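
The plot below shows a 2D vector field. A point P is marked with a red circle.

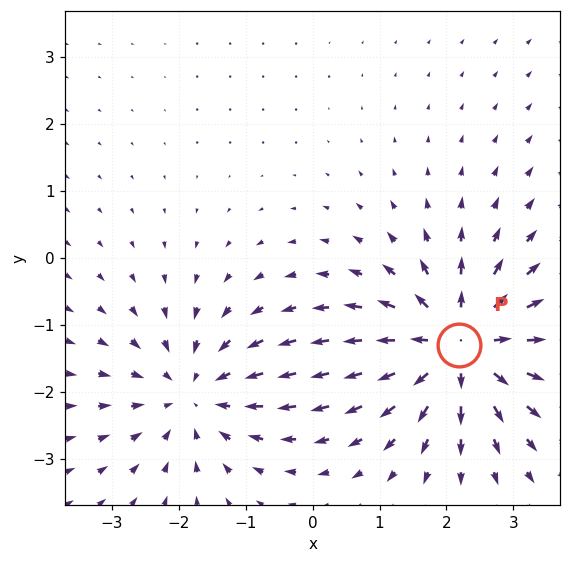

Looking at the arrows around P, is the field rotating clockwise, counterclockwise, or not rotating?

not rotating

Near P at (2.2, -1.3) the arrows show no circulation. The curl there is ≈0.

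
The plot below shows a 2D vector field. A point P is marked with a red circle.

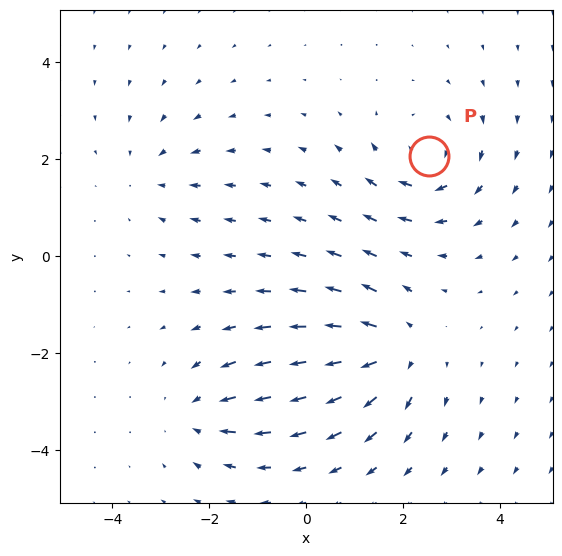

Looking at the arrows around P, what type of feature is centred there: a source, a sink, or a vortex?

vortex

At P (2.5, 2.1) the arrows circulate clockwise. Divergence ≈0, curl about -4 — near-zero divergence with nonzero curl is a vortex.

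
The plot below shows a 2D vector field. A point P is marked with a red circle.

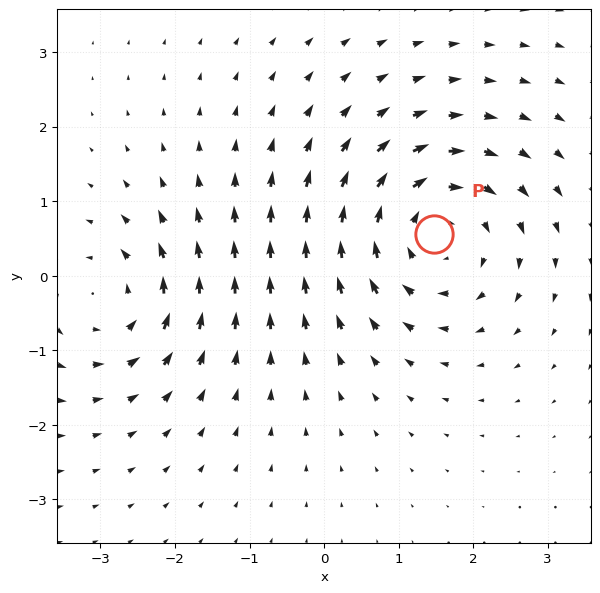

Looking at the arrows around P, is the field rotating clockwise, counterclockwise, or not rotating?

Near P at (1.5, 0.6) the arrows circulate clockwise. The curl (z-component) there is about -4; negative curl means clockwise rotation.

clockwise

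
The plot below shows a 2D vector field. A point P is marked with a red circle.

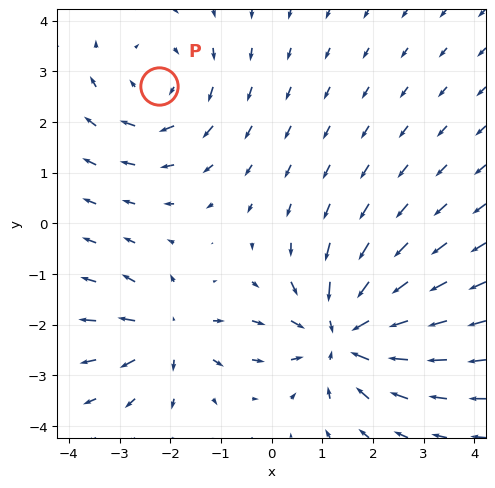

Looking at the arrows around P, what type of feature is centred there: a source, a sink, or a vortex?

vortex

At P (-2.2, 2.7) the arrows circulate clockwise. Divergence ≈0, curl about -3 — near-zero divergence with nonzero curl is a vortex.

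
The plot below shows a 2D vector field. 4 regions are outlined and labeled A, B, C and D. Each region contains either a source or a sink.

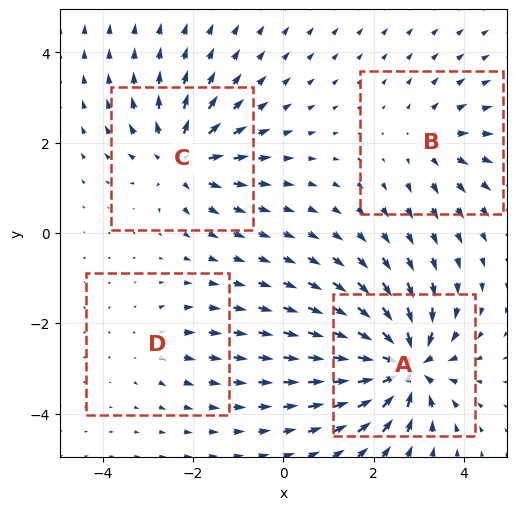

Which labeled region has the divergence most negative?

A

Divergence at each region's feature centre — A: about -9, B: about +4, C: about +6, D: about +2. Region A is most negative.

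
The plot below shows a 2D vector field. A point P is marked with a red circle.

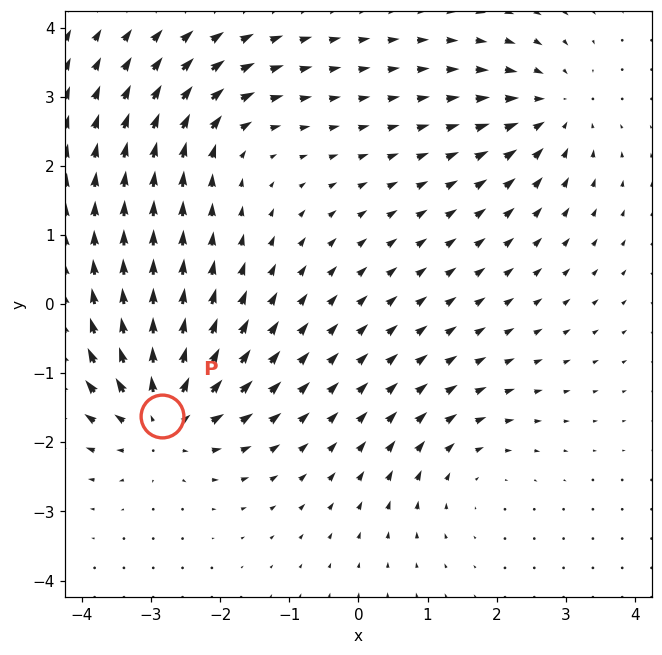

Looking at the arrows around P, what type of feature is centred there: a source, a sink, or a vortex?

At P (-2.8, -1.6) the arrows spread outward. Divergence about +7, curl ≈0 — positive divergence with near-zero curl is a source.

source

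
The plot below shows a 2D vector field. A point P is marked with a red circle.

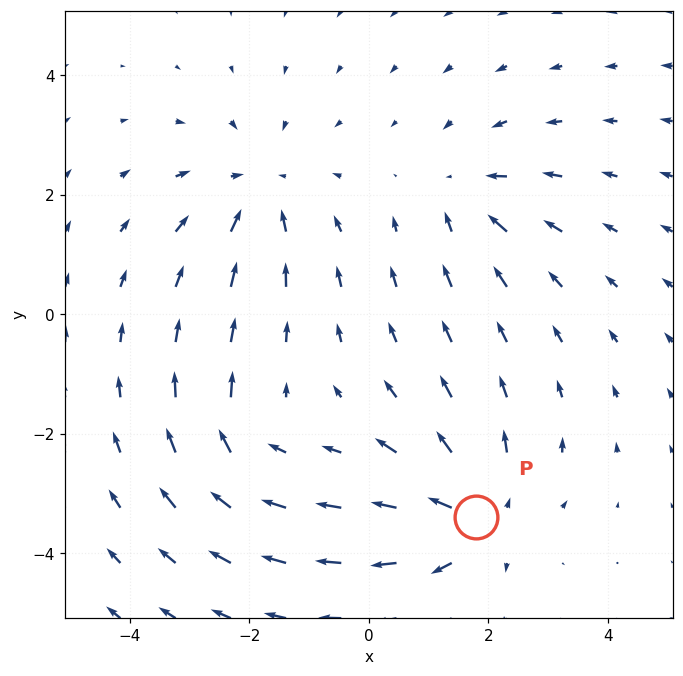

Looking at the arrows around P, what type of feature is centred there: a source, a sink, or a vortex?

source

At P (1.8, -3.4) the arrows spread outward. Divergence about +5, curl ≈0 — positive divergence with near-zero curl is a source.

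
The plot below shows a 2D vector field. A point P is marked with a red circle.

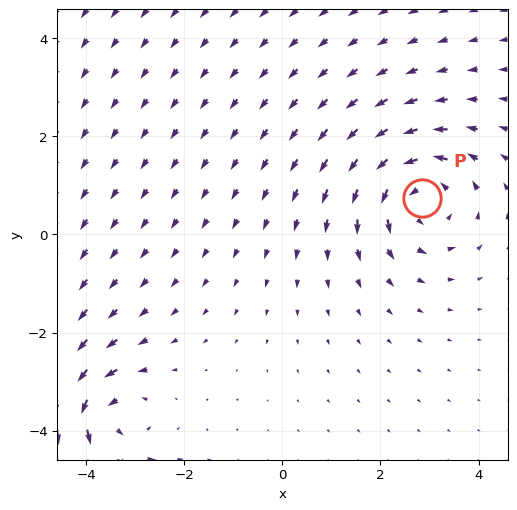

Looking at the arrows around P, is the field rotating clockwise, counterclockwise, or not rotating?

Near P at (2.8, 0.7) the arrows circulate counterclockwise. The curl (z-component) there is about +4; positive curl means counterclockwise rotation.

counterclockwise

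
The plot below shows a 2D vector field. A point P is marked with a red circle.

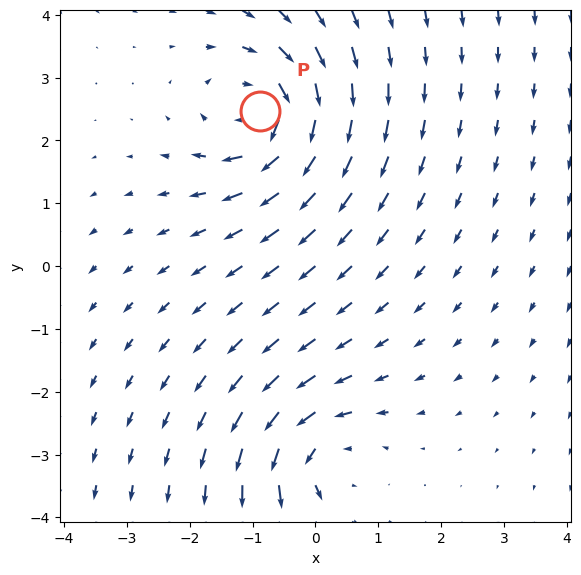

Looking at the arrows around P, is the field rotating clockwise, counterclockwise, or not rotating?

clockwise

Near P at (-0.9, 2.5) the arrows circulate clockwise. The curl (z-component) there is about -5; negative curl means clockwise rotation.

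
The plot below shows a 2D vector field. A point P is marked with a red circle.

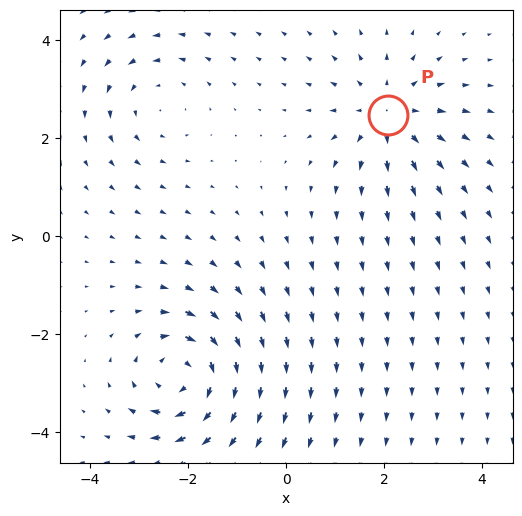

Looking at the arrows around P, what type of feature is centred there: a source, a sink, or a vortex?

At P (2.1, 2.5) the arrows spread outward. Divergence about +3, curl ≈0 — positive divergence with near-zero curl is a source.

source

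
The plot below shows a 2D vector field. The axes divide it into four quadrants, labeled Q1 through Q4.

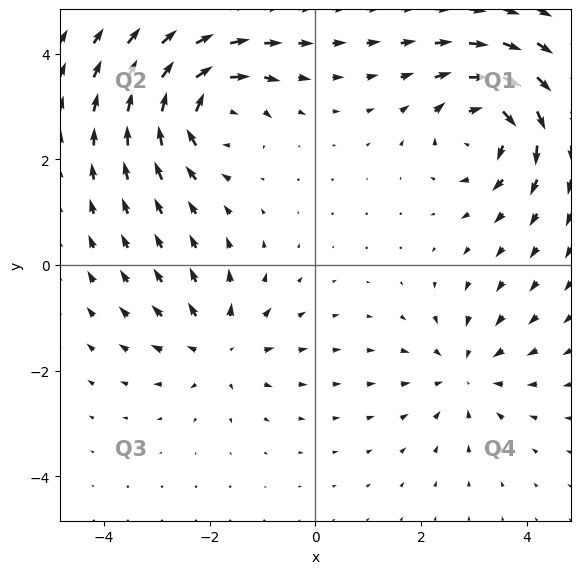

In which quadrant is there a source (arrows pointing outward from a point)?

Q3

The source sits at approximately (-1.8, -1.6), which lies in quadrant Q3. The divergence there is about +4, positive as expected for a source.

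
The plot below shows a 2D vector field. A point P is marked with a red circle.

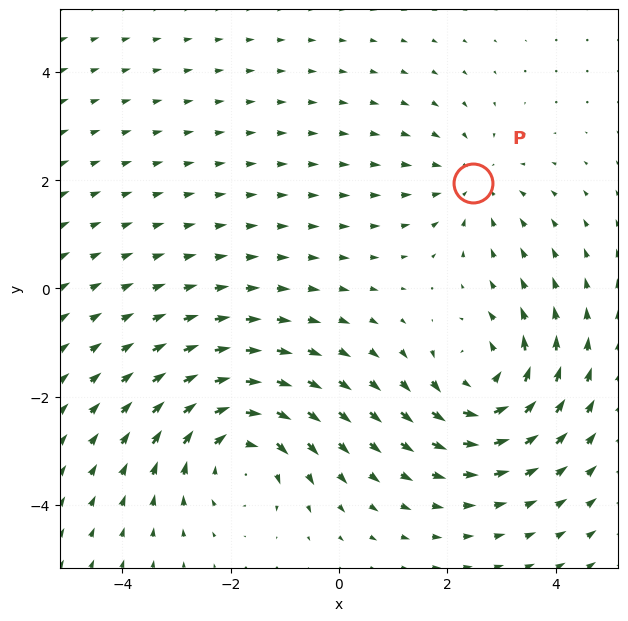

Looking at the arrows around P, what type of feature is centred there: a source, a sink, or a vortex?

sink

At P (2.5, 2.0) the arrows converge inward. Divergence about -3, curl ≈0 — negative divergence with near-zero curl is a sink.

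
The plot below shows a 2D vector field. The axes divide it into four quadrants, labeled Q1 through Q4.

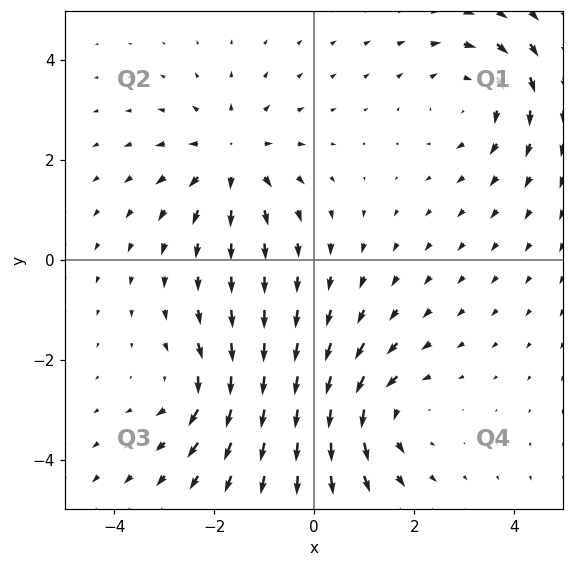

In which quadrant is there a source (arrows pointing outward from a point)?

The source sits at approximately (-1.6, 2.1), which lies in quadrant Q2. The divergence there is about +3, positive as expected for a source.

Q2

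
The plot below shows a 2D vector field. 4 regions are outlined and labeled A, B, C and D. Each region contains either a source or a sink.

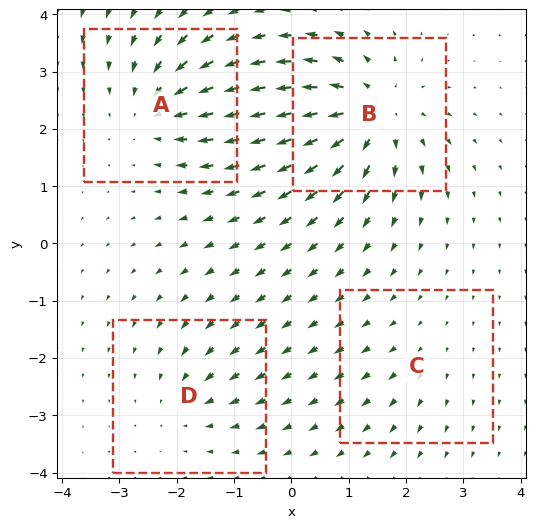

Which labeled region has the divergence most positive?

B

Divergence at each region's feature centre — A: about -5, B: about +7, C: about +2, D: about -3. Region B is most positive.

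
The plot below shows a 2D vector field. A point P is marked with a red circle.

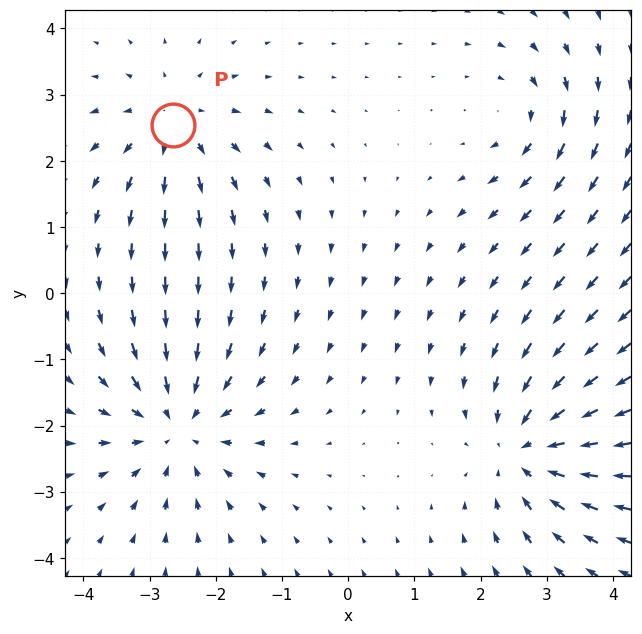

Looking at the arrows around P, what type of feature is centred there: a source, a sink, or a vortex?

At P (-2.6, 2.5) the arrows spread outward. Divergence about +4, curl ≈0 — positive divergence with near-zero curl is a source.

source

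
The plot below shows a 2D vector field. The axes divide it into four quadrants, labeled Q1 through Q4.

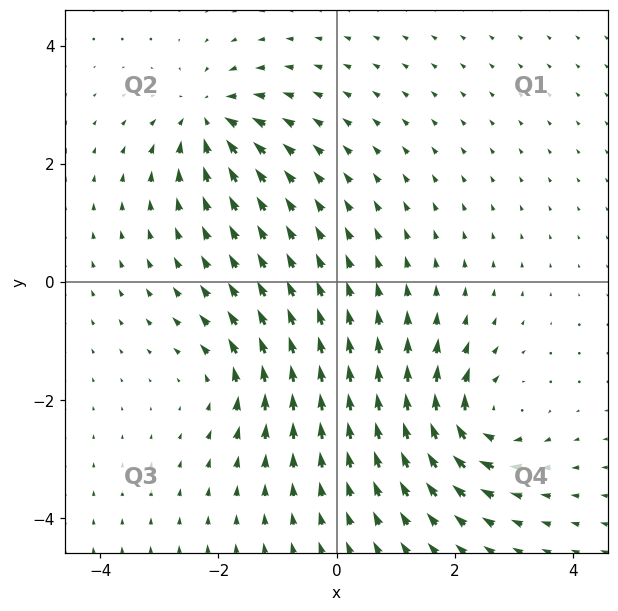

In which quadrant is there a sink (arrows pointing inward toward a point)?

The sink sits at approximately (-2.2, 2.8), which lies in quadrant Q2. The divergence there is about -5, negative as expected for a sink.

Q2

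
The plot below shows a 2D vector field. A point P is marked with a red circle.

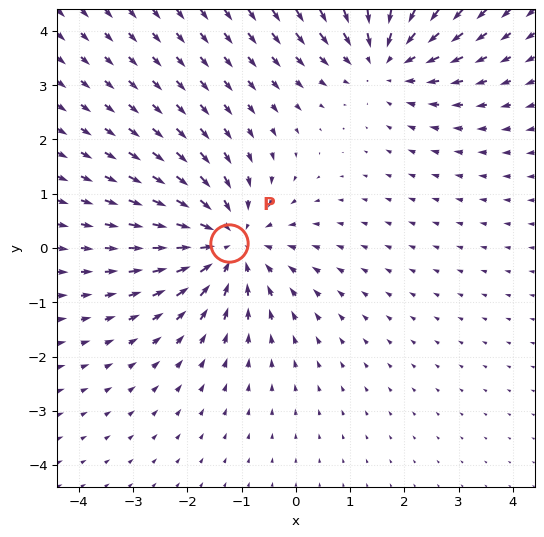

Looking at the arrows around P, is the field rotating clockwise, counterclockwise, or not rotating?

not rotating

Near P at (-1.2, 0.1) the arrows show no circulation. The curl there is ≈0.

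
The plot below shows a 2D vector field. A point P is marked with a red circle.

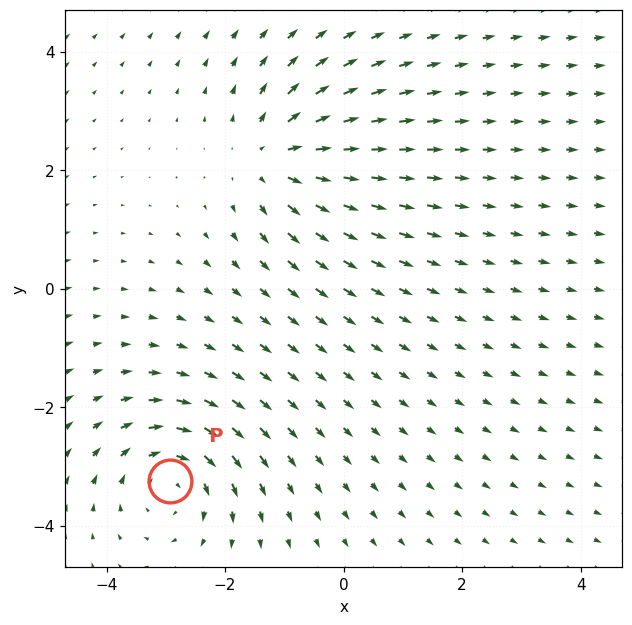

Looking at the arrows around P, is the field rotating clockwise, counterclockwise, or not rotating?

Near P at (-2.9, -3.2) the arrows circulate clockwise. The curl (z-component) there is about -3; negative curl means clockwise rotation.

clockwise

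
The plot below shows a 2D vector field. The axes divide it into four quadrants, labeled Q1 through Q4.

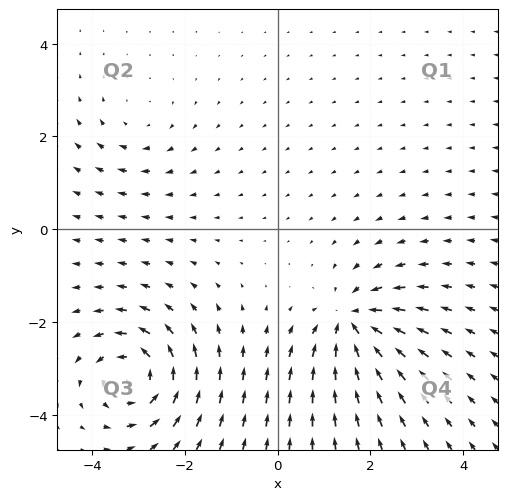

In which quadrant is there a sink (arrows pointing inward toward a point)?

Q4

The sink sits at approximately (1.6, -2.0), which lies in quadrant Q4. The divergence there is about -6, negative as expected for a sink.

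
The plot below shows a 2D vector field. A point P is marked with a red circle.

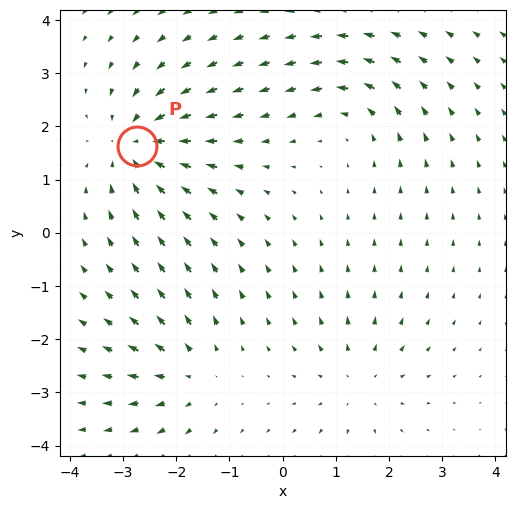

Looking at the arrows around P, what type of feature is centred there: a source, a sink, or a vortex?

sink

At P (-2.7, 1.6) the arrows converge inward. Divergence about -6, curl ≈0 — negative divergence with near-zero curl is a sink.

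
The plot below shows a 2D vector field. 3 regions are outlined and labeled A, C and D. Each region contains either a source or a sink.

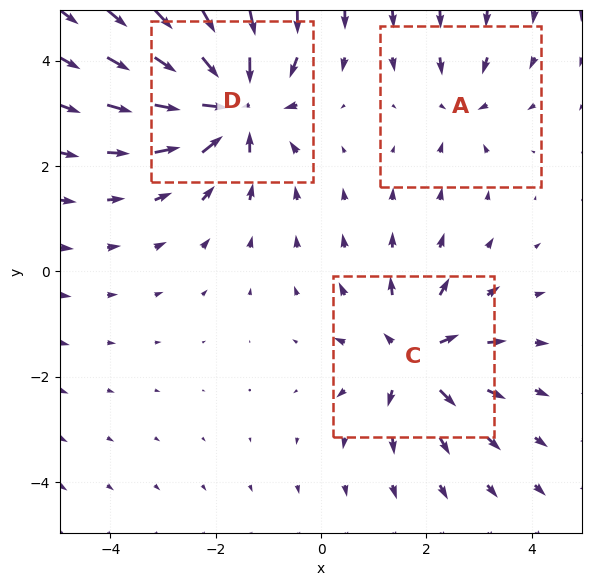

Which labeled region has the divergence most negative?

D

Divergence at each region's feature centre — A: about -3, C: about +4, D: about -6. Region D is most negative.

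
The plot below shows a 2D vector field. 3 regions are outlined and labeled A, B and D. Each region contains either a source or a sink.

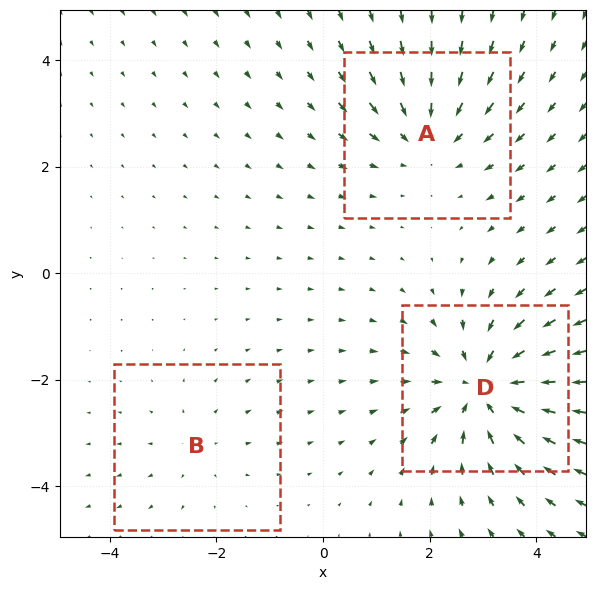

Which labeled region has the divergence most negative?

Divergence at each region's feature centre — A: about -3, B: about +2, D: about -5. Region D is most negative.

D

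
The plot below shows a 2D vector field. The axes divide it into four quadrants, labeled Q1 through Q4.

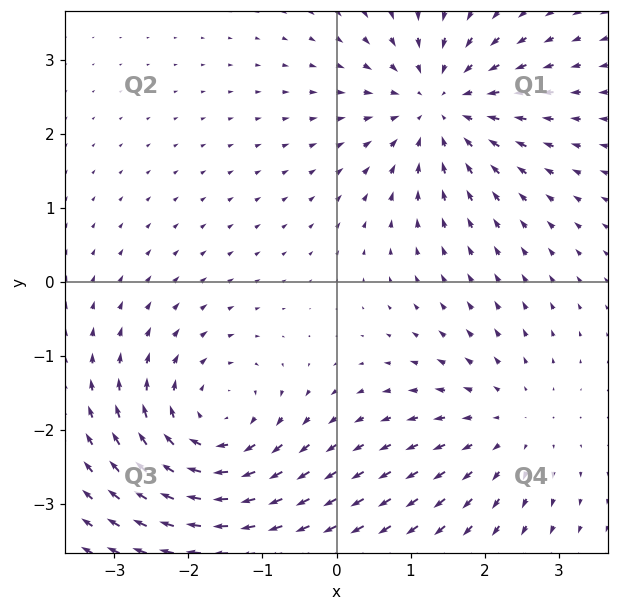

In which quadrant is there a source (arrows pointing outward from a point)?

The source sits at approximately (2.3, -1.9), which lies in quadrant Q4. The divergence there is about +3, positive as expected for a source.

Q4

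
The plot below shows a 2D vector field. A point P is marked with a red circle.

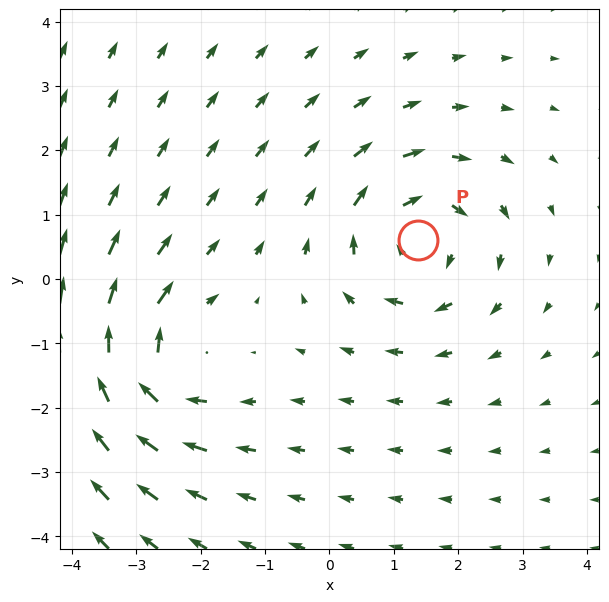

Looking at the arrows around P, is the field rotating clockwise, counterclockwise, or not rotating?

clockwise

Near P at (1.4, 0.6) the arrows circulate clockwise. The curl (z-component) there is about -4; negative curl means clockwise rotation.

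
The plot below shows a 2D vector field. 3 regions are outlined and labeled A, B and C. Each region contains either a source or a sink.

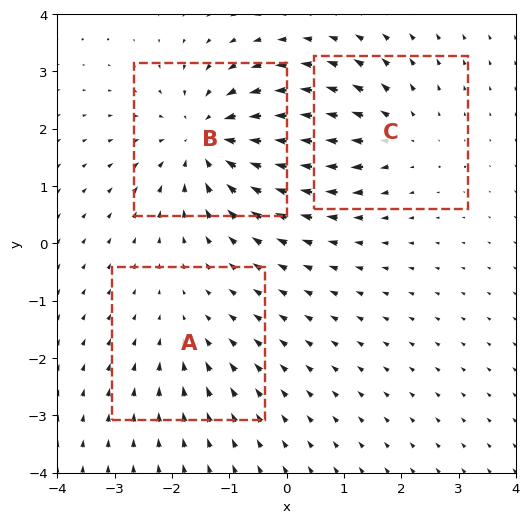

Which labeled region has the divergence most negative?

Divergence at each region's feature centre — A: about -2, B: about -4, C: about +3. Region B is most negative.

B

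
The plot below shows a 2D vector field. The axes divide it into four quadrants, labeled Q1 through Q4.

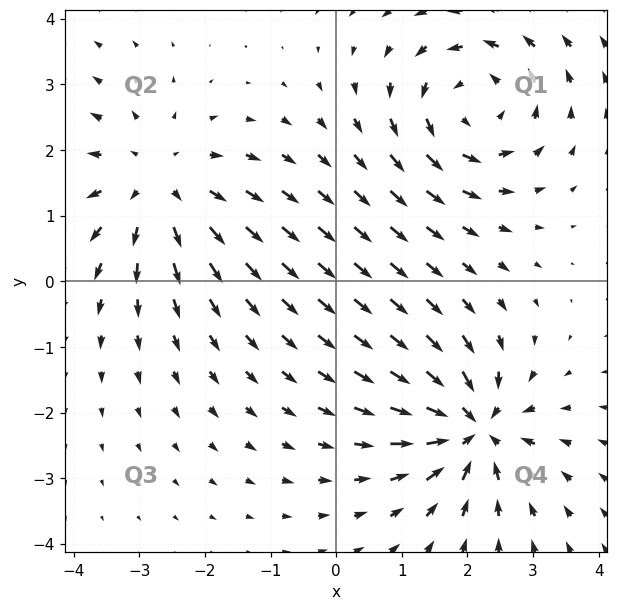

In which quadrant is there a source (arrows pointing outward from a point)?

The source sits at approximately (-2.7, 1.5), which lies in quadrant Q2. The divergence there is about +4, positive as expected for a source.

Q2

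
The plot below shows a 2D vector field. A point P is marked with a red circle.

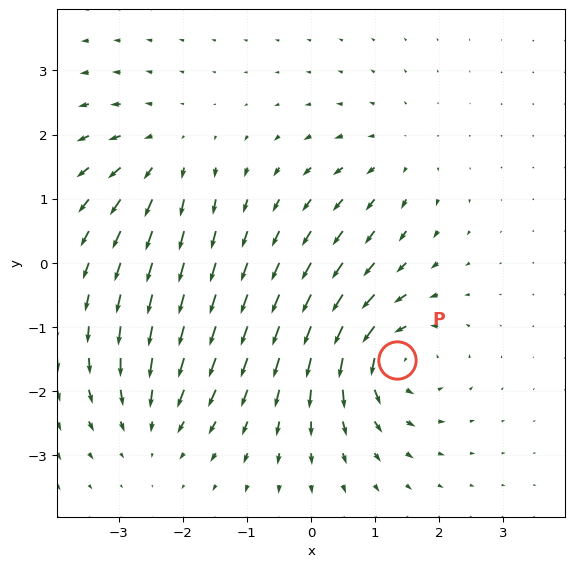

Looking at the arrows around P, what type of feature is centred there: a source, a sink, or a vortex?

vortex

At P (1.3, -1.5) the arrows circulate counterclockwise. Divergence ≈0, curl about +7 — near-zero divergence with nonzero curl is a vortex.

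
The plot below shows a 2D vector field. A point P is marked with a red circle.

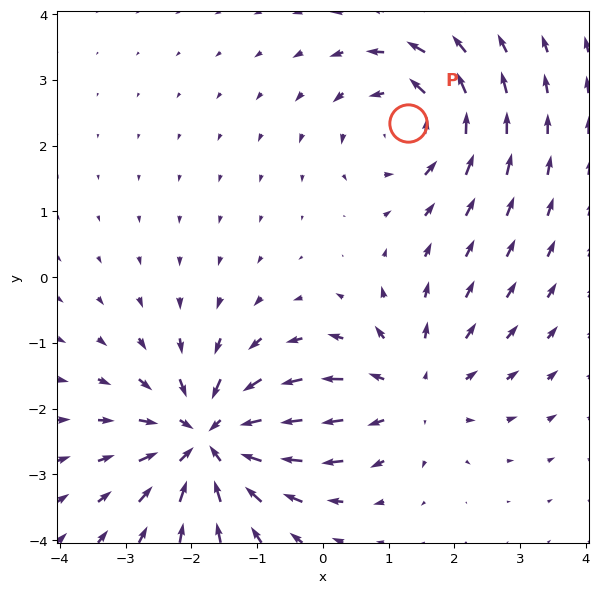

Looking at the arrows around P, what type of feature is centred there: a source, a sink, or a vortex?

vortex

At P (1.3, 2.3) the arrows circulate counterclockwise. Divergence ≈0, curl about +4 — near-zero divergence with nonzero curl is a vortex.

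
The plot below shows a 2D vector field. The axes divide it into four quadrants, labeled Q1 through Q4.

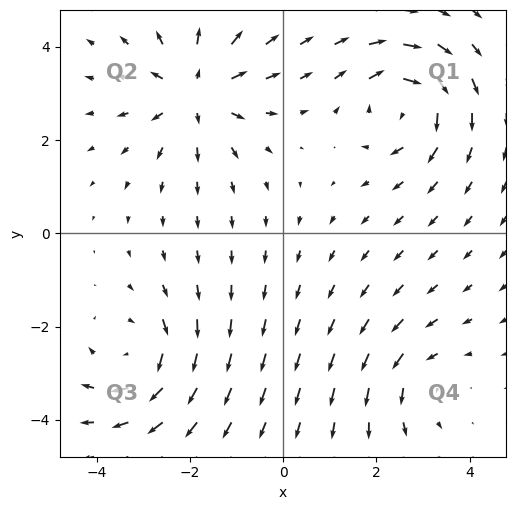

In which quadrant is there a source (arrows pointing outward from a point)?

Q2

The source sits at approximately (-1.9, 3.0), which lies in quadrant Q2. The divergence there is about +5, positive as expected for a source.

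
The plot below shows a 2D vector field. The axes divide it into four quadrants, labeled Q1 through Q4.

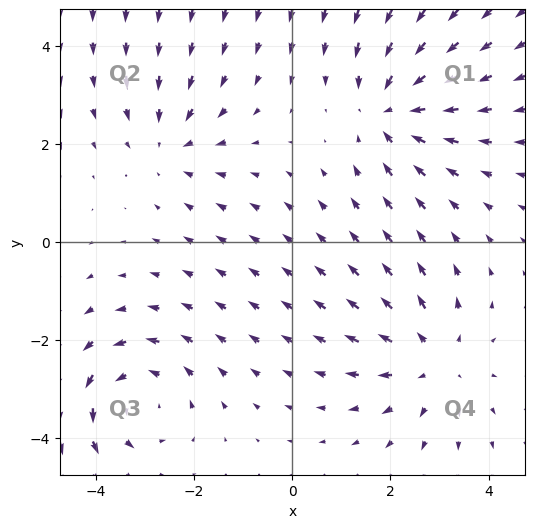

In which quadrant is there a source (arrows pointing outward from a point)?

Q4

The source sits at approximately (2.9, -2.4), which lies in quadrant Q4. The divergence there is about +3, positive as expected for a source.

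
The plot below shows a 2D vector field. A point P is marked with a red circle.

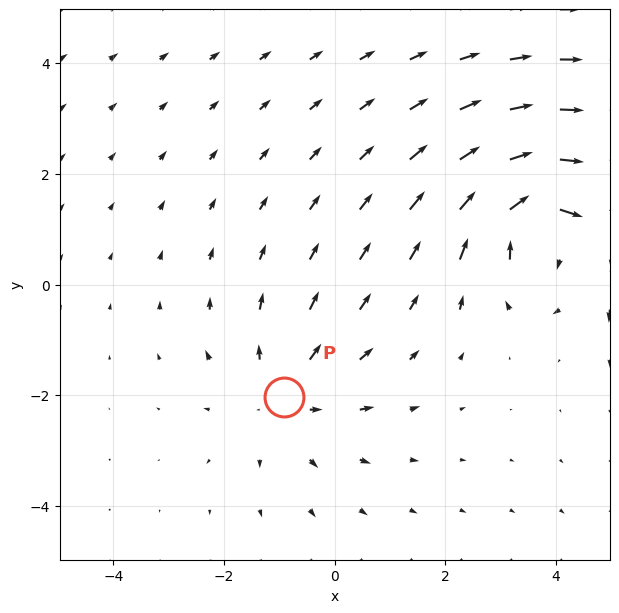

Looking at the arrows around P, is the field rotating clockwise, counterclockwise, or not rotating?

Near P at (-0.9, -2.0) the arrows show no circulation. The curl there is ≈0.

not rotating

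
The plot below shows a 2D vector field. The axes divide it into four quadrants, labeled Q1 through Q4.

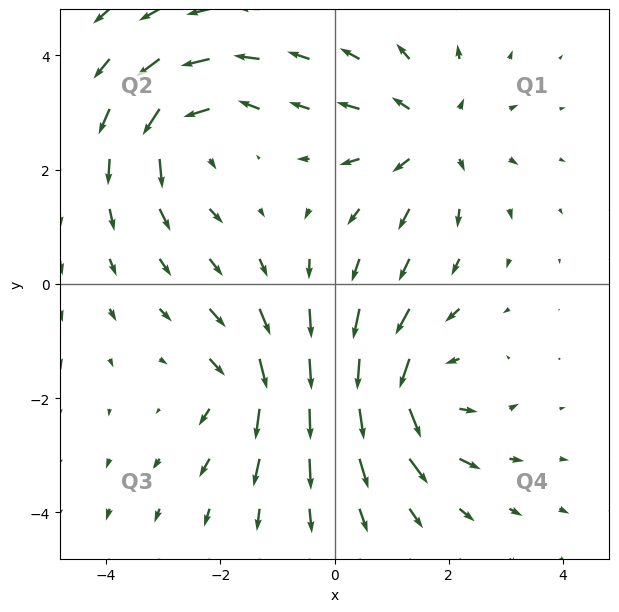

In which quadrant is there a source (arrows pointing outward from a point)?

Q1

The source sits at approximately (1.7, 2.6), which lies in quadrant Q1. The divergence there is about +4, positive as expected for a source.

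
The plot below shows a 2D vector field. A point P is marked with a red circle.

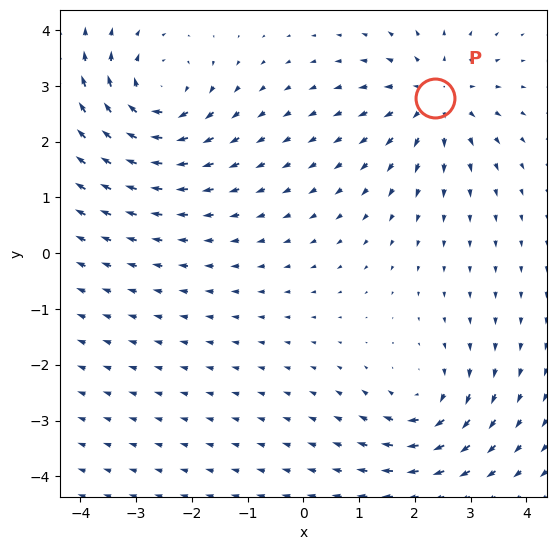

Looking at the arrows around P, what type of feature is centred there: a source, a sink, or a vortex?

source

At P (2.4, 2.8) the arrows spread outward. Divergence about +5, curl ≈0 — positive divergence with near-zero curl is a source.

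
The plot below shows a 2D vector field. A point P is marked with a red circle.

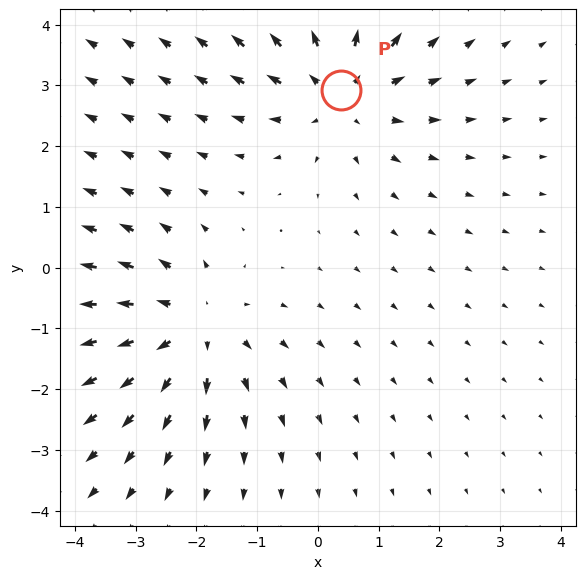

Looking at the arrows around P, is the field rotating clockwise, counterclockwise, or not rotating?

Near P at (0.4, 2.9) the arrows show no circulation. The curl there is ≈0.

not rotating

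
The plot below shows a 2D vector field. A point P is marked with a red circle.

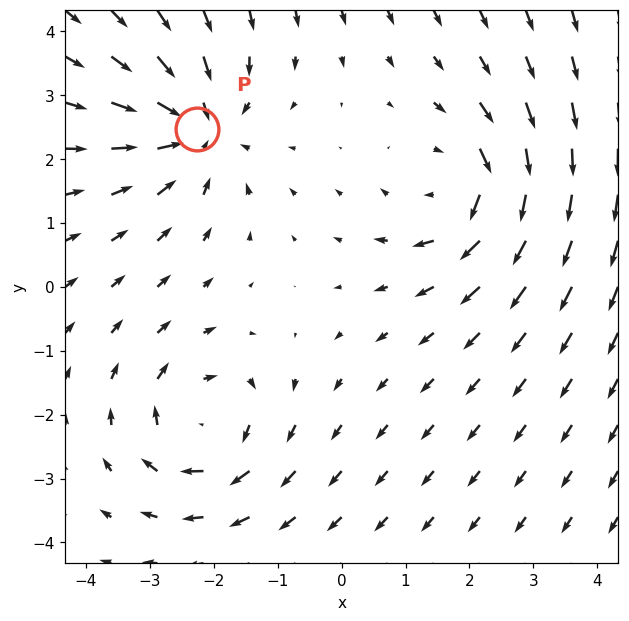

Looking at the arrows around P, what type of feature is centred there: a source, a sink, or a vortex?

sink

At P (-2.3, 2.5) the arrows converge inward. Divergence about -4, curl ≈0 — negative divergence with near-zero curl is a sink.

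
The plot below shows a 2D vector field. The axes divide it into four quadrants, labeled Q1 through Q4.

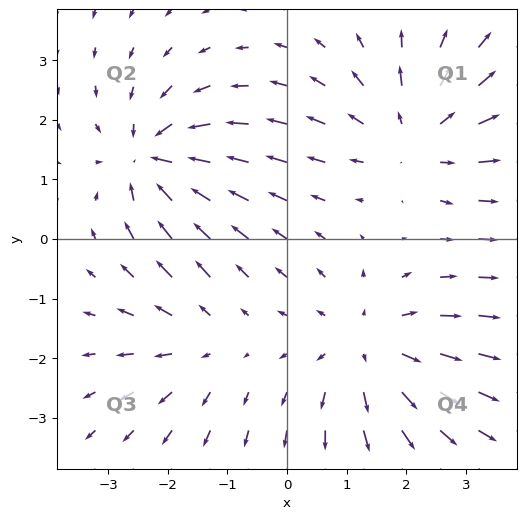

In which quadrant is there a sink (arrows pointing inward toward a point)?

Q2

The sink sits at approximately (-2.2, 1.3), which lies in quadrant Q2. The divergence there is about -5, negative as expected for a sink.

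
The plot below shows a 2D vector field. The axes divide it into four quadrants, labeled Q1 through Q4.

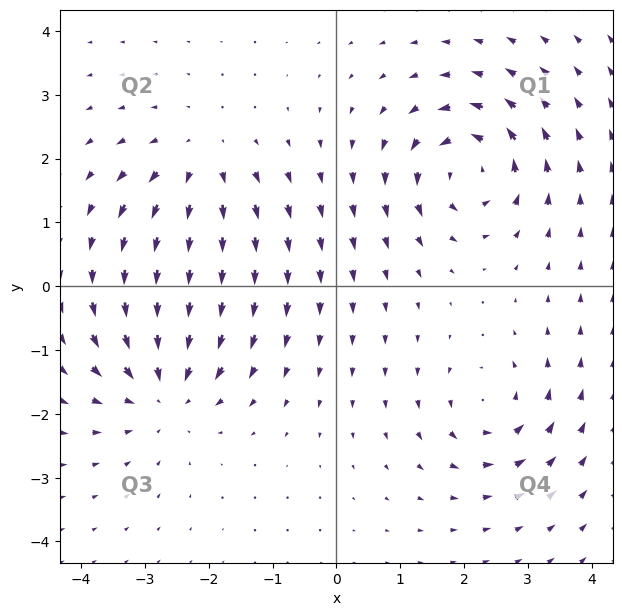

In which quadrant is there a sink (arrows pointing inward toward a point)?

The sink sits at approximately (-2.7, -1.6), which lies in quadrant Q3. The divergence there is about -5, negative as expected for a sink.

Q3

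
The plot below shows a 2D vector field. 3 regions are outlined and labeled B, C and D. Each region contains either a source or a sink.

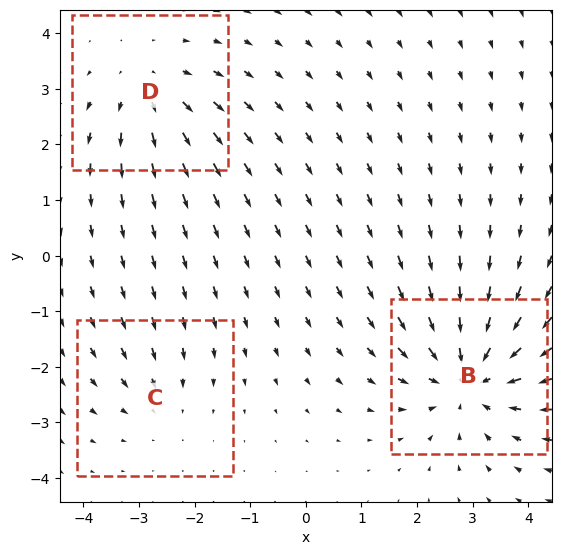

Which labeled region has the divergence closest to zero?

Divergence at each region's feature centre — B: about -5, C: about -2, D: about +3. Region C is closest to zero.

C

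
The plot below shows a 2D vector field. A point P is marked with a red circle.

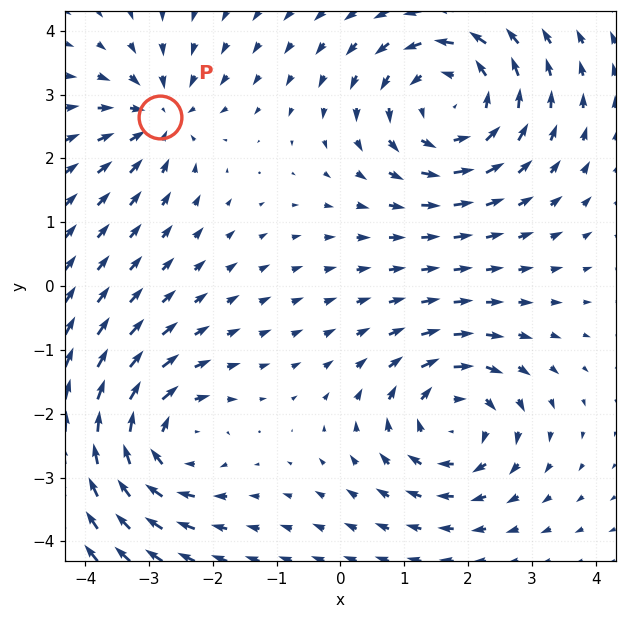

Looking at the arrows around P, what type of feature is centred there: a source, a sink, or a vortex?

At P (-2.8, 2.6) the arrows converge inward. Divergence about -4, curl ≈0 — negative divergence with near-zero curl is a sink.

sink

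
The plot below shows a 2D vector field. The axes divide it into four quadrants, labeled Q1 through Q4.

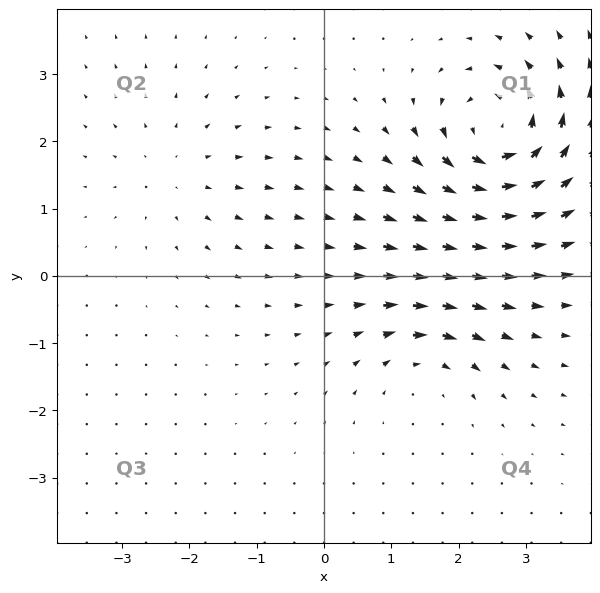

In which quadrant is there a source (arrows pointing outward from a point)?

Q2

The source sits at approximately (-2.2, 1.6), which lies in quadrant Q2. The divergence there is about +2, positive as expected for a source.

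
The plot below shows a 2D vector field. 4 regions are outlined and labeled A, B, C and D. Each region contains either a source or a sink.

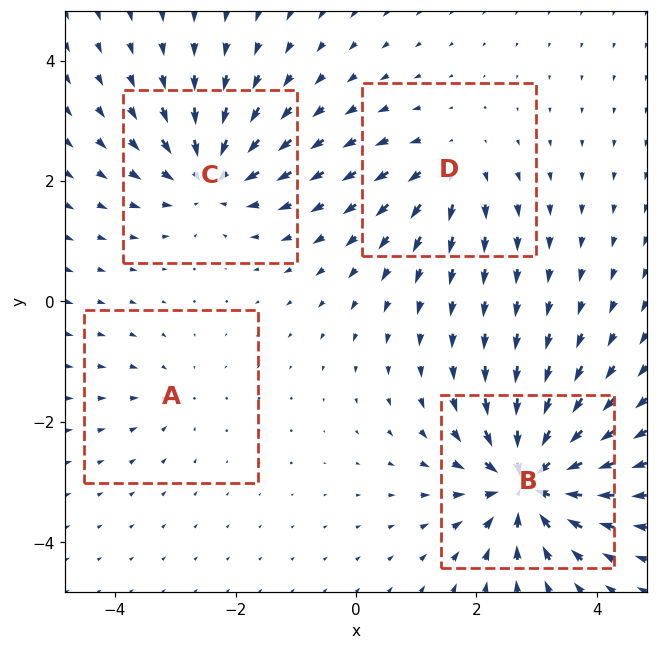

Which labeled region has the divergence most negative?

Divergence at each region's feature centre — A: about -3, B: about -9, C: about -6, D: about +4. Region B is most negative.

B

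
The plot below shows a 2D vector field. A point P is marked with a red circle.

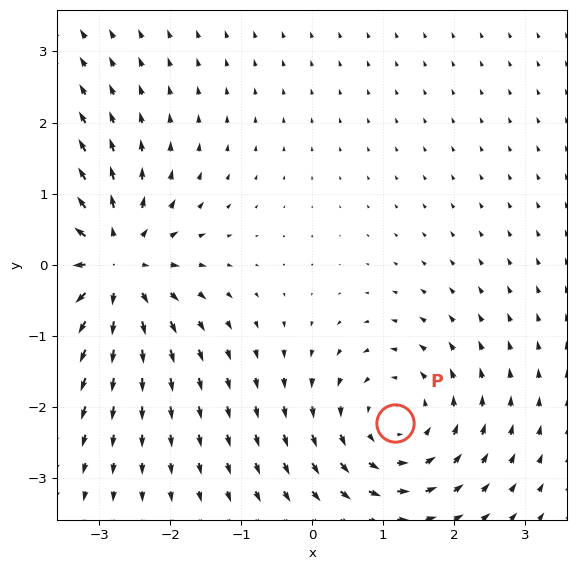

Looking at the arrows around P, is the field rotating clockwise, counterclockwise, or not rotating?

Near P at (1.2, -2.2) the arrows circulate counterclockwise. The curl (z-component) there is about +4; positive curl means counterclockwise rotation.

counterclockwise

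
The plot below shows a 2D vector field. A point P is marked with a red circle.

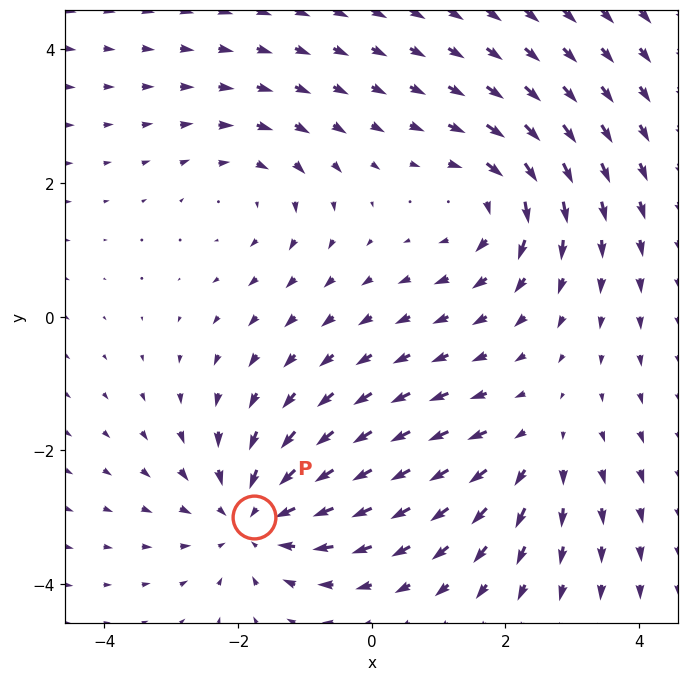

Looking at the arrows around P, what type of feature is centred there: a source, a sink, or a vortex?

At P (-1.8, -3.0) the arrows converge inward. Divergence about -4, curl ≈0 — negative divergence with near-zero curl is a sink.

sink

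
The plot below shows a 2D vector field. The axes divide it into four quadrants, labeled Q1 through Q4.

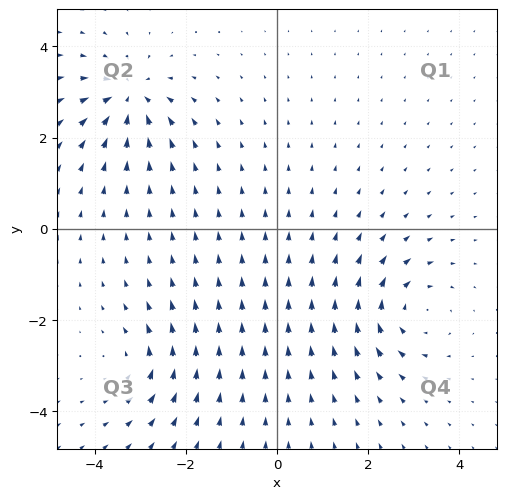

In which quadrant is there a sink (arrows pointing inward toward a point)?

The sink sits at approximately (-3.2, 2.9), which lies in quadrant Q2. The divergence there is about -7, negative as expected for a sink.

Q2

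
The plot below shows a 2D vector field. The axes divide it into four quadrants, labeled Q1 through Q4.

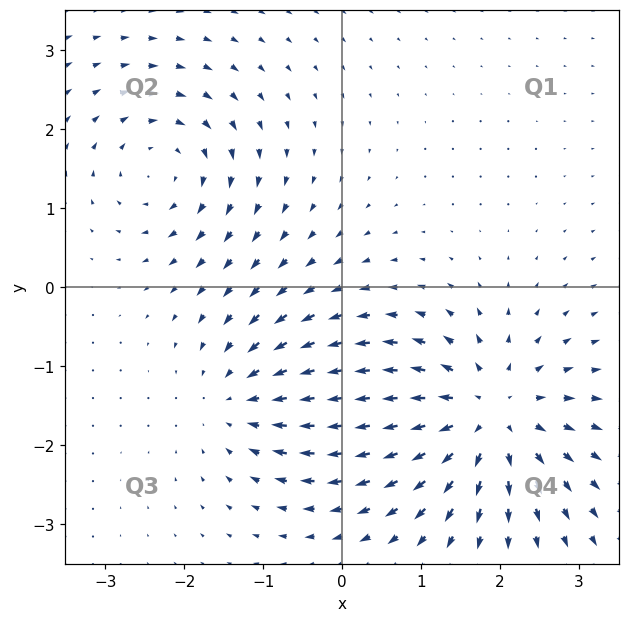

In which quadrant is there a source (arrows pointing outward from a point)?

Q4

The source sits at approximately (1.8, -1.6), which lies in quadrant Q4. The divergence there is about +5, positive as expected for a source.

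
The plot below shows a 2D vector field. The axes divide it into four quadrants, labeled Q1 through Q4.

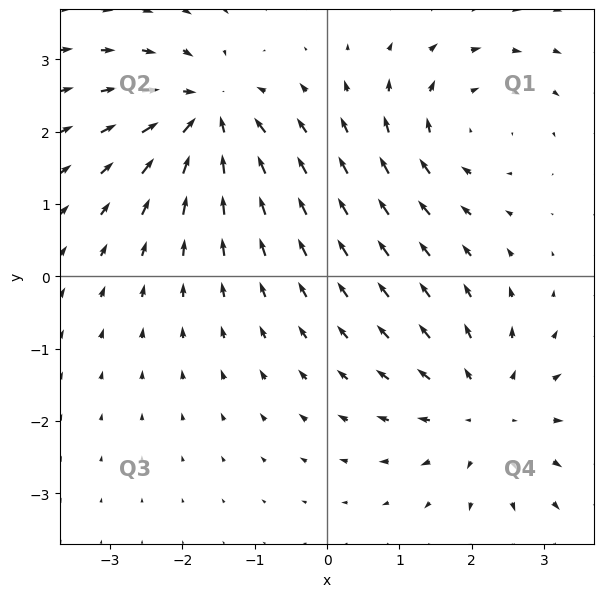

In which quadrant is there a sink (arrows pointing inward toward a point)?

The sink sits at approximately (-1.7, 2.2), which lies in quadrant Q2. The divergence there is about -6, negative as expected for a sink.

Q2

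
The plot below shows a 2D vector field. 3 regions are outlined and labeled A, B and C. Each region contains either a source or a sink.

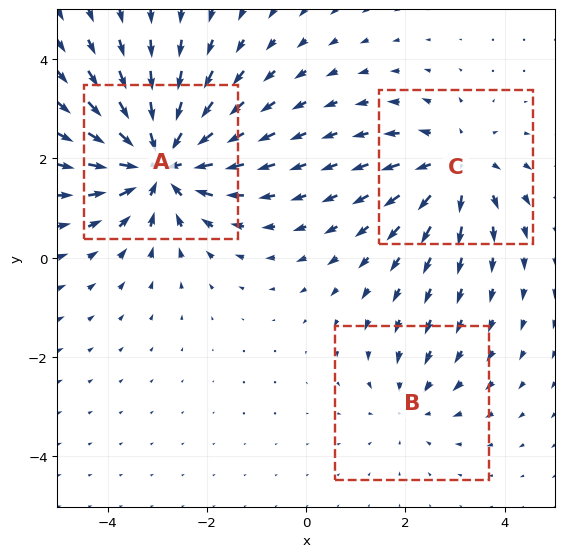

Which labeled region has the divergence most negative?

A

Divergence at each region's feature centre — A: about -5, B: about -2, C: about +3. Region A is most negative.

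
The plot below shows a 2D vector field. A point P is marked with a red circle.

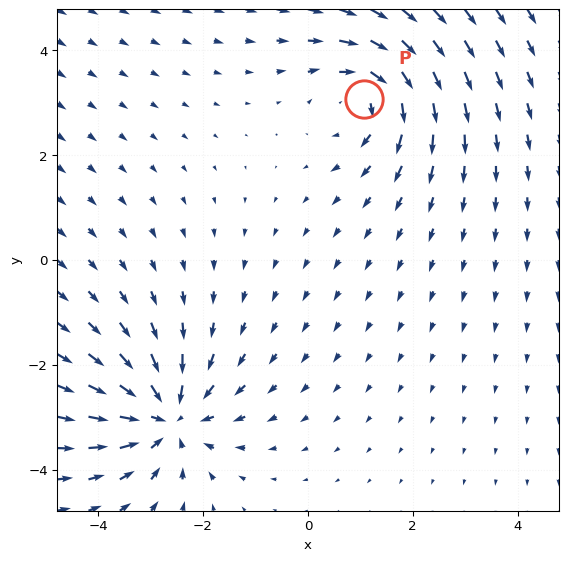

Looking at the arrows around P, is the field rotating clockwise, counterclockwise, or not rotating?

Near P at (1.1, 3.1) the arrows circulate clockwise. The curl (z-component) there is about -3; negative curl means clockwise rotation.

clockwise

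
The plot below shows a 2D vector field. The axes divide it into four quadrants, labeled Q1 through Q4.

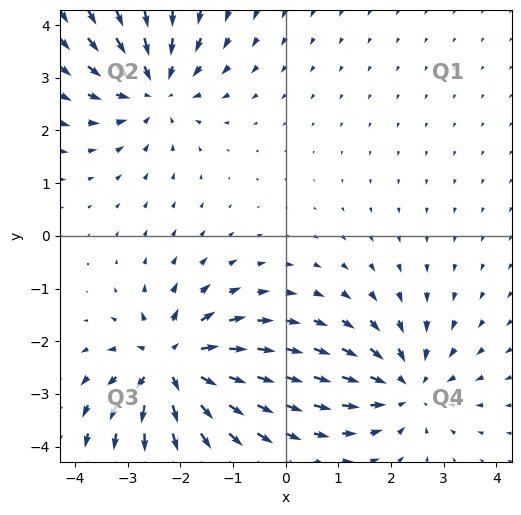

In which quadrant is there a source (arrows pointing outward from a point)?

The source sits at approximately (-2.2, -2.4), which lies in quadrant Q3. The divergence there is about +7, positive as expected for a source.

Q3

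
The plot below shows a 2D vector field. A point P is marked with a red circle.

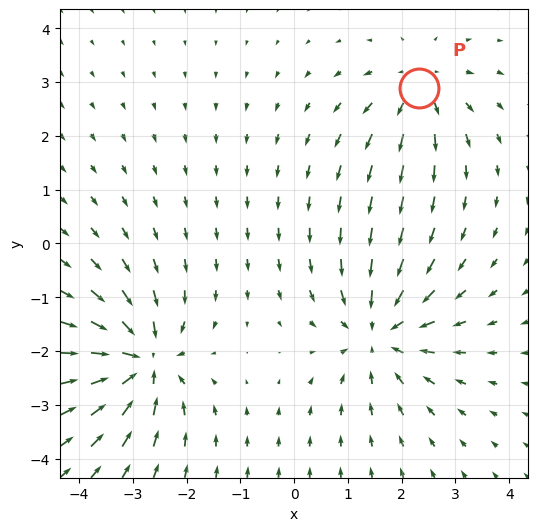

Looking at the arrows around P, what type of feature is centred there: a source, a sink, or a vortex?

At P (2.3, 2.9) the arrows spread outward. Divergence about +3, curl ≈0 — positive divergence with near-zero curl is a source.

source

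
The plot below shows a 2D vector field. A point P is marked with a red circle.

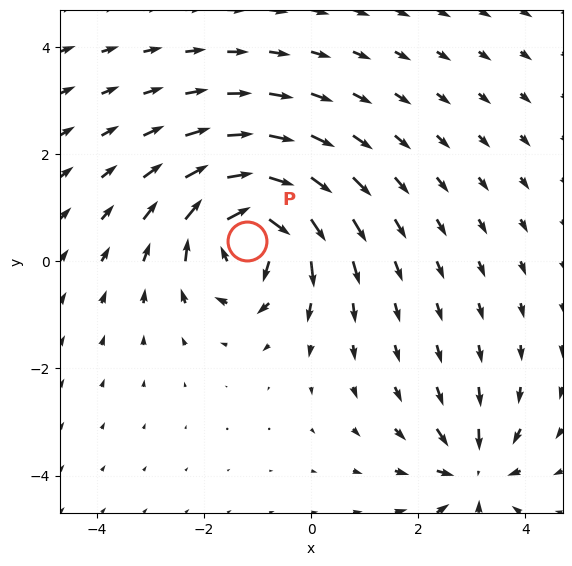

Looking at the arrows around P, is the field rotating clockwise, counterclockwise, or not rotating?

Near P at (-1.2, 0.4) the arrows circulate clockwise. The curl (z-component) there is about -6; negative curl means clockwise rotation.

clockwise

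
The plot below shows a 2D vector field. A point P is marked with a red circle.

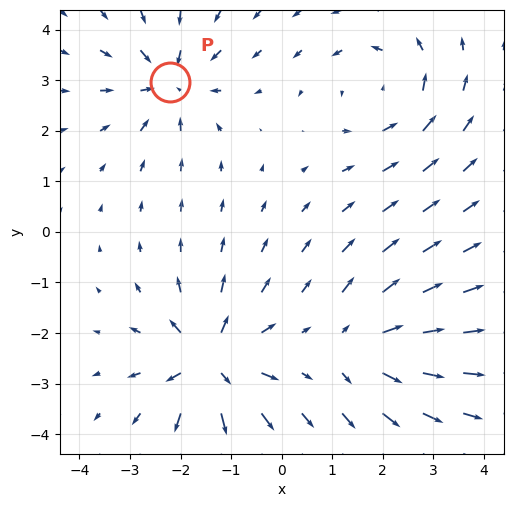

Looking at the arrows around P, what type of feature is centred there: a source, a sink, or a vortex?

sink

At P (-2.2, 3.0) the arrows converge inward. Divergence about -5, curl ≈0 — negative divergence with near-zero curl is a sink.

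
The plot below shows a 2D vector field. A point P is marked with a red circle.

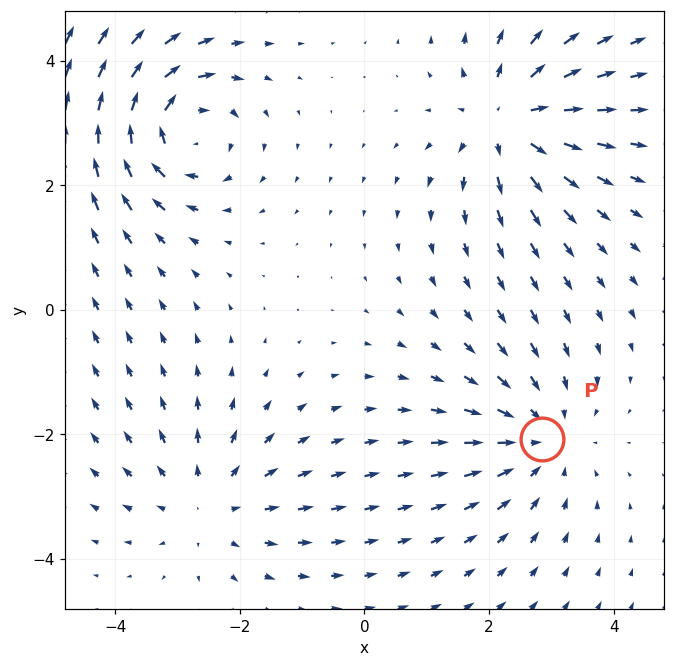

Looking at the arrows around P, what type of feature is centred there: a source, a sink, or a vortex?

At P (2.8, -2.1) the arrows converge inward. Divergence about -3, curl ≈0 — negative divergence with near-zero curl is a sink.

sink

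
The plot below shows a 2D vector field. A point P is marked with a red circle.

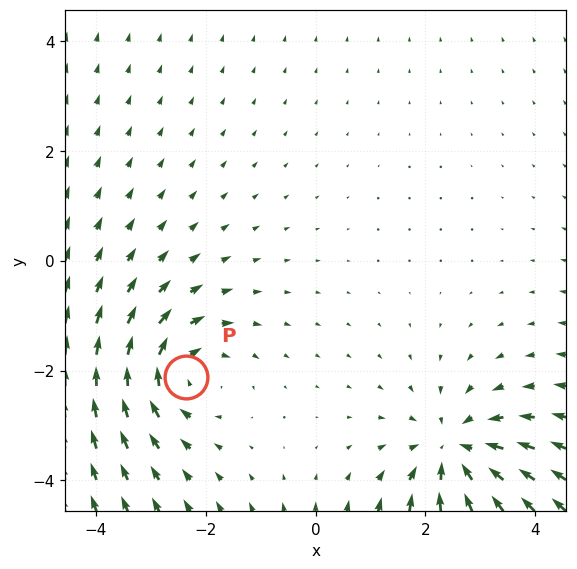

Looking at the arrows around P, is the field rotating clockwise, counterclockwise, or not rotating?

clockwise

Near P at (-2.4, -2.1) the arrows circulate clockwise. The curl (z-component) there is about -3; negative curl means clockwise rotation.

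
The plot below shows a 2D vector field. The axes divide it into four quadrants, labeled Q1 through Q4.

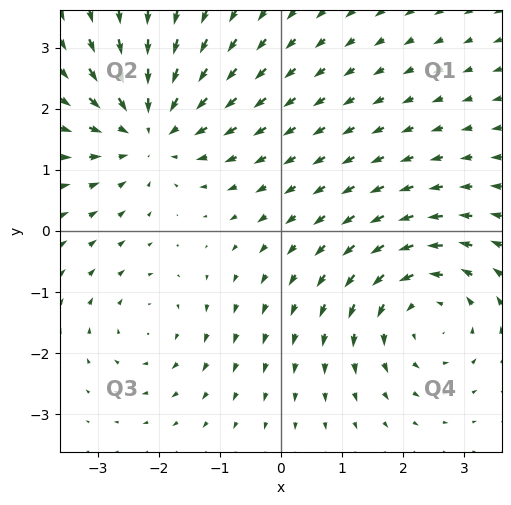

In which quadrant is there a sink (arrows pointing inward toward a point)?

Q2

The sink sits at approximately (-2.2, 1.7), which lies in quadrant Q2. The divergence there is about -4, negative as expected for a sink.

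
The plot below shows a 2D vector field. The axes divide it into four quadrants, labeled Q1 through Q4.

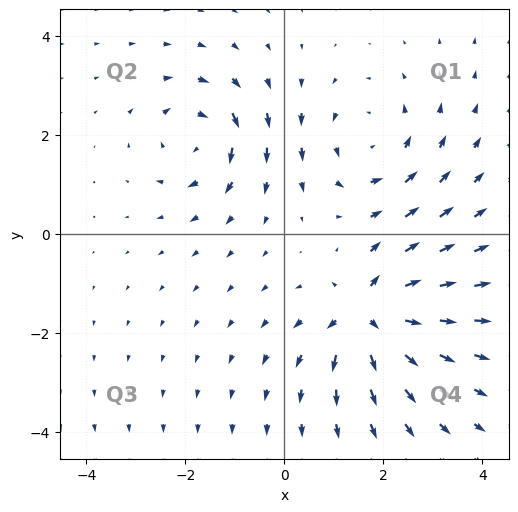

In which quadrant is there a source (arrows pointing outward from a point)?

Q4

The source sits at approximately (1.7, -1.6), which lies in quadrant Q4. The divergence there is about +6, positive as expected for a source.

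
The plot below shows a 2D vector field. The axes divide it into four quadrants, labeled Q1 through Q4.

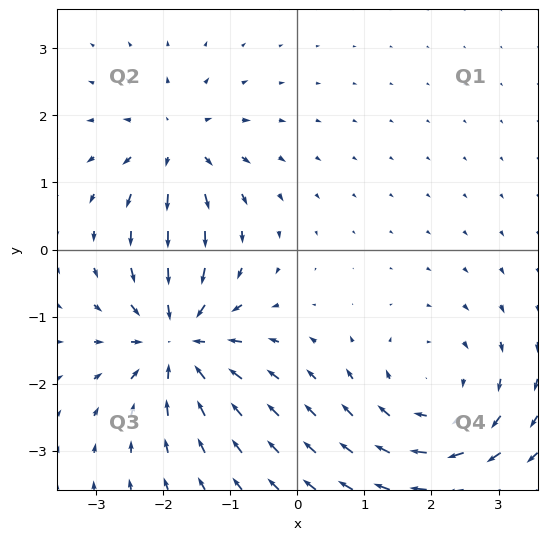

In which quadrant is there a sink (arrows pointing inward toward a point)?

The sink sits at approximately (-1.8, -1.4), which lies in quadrant Q3. The divergence there is about -5, negative as expected for a sink.

Q3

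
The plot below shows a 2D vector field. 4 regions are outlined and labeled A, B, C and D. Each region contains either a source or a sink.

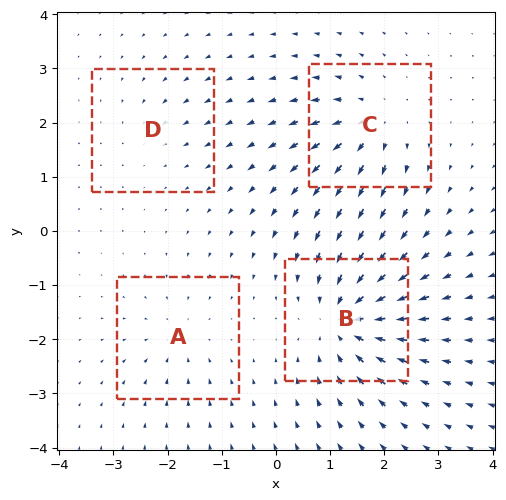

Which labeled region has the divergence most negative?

B

Divergence at each region's feature centre — A: about -4, B: about -8, C: about +6, D: about -2. Region B is most negative.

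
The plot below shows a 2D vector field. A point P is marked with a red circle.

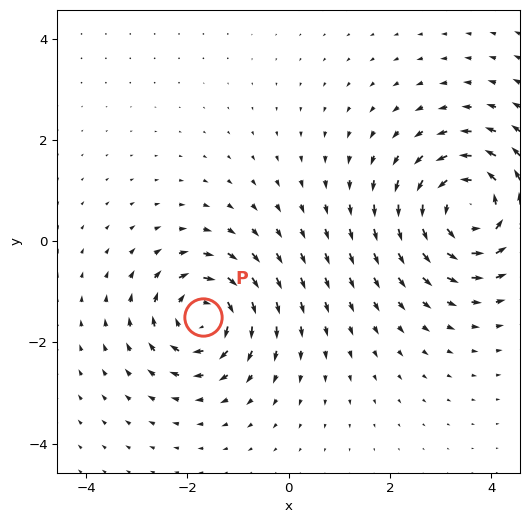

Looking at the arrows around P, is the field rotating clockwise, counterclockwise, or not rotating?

clockwise

Near P at (-1.7, -1.5) the arrows circulate clockwise. The curl (z-component) there is about -5; negative curl means clockwise rotation.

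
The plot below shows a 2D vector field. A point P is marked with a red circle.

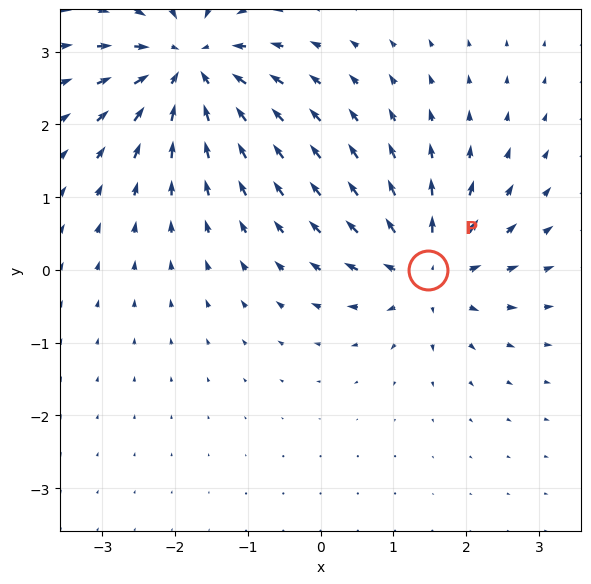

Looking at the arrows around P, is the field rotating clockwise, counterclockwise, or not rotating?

not rotating

Near P at (1.5, 0.0) the arrows show no circulation. The curl there is ≈0.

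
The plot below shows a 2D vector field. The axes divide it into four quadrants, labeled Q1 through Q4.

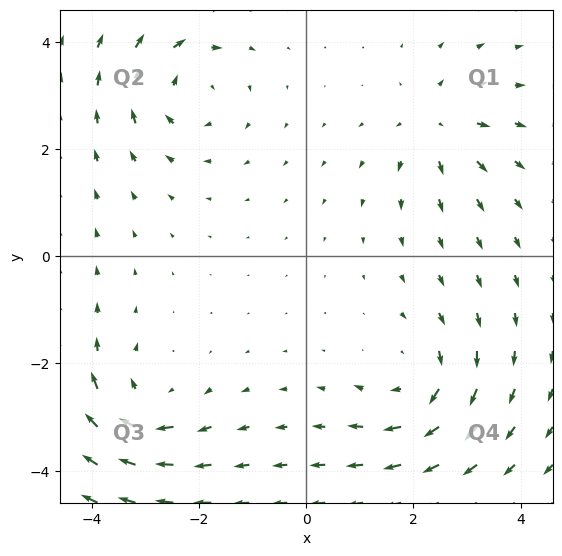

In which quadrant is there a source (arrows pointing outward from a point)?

The source sits at approximately (2.4, 2.4), which lies in quadrant Q1. The divergence there is about +4, positive as expected for a source.

Q1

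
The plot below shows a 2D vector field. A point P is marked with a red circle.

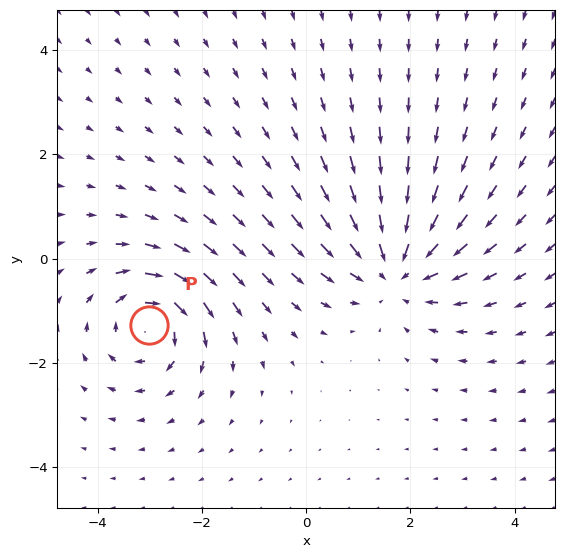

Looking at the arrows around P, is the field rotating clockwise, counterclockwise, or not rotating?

Near P at (-3.0, -1.3) the arrows circulate clockwise. The curl (z-component) there is about -4; negative curl means clockwise rotation.

clockwise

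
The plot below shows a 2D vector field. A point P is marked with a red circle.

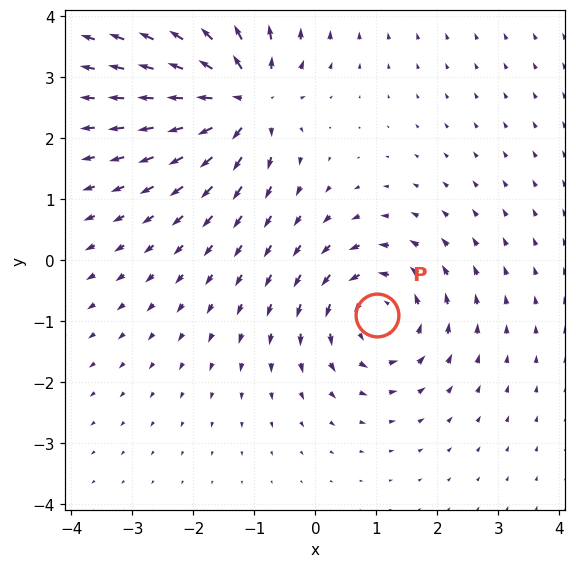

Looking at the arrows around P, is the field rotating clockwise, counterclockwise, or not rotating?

counterclockwise

Near P at (1.0, -0.9) the arrows circulate counterclockwise. The curl (z-component) there is about +4; positive curl means counterclockwise rotation.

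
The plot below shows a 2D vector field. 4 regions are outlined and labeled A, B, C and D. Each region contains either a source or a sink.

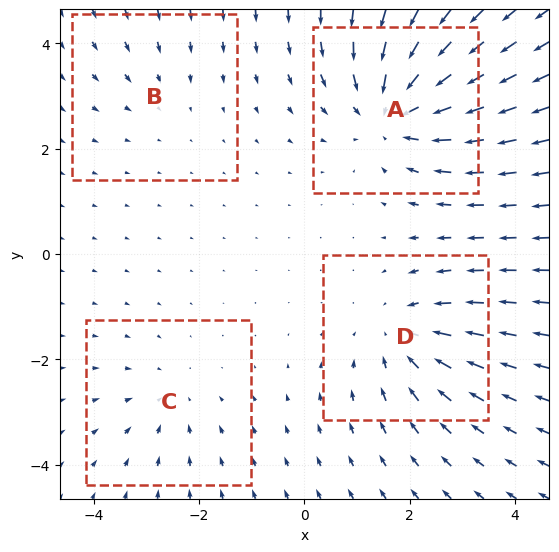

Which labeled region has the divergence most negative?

A

Divergence at each region's feature centre — A: about -6, B: about -2, C: about -3, D: about -4. Region A is most negative.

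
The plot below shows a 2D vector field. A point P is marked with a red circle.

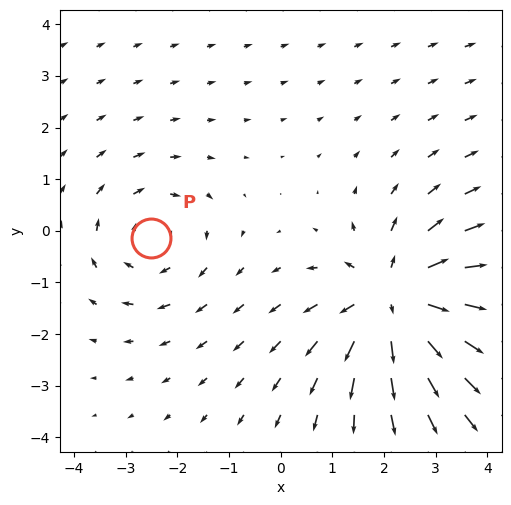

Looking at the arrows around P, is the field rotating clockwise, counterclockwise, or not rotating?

clockwise

Near P at (-2.5, -0.1) the arrows circulate clockwise. The curl (z-component) there is about -2; negative curl means clockwise rotation.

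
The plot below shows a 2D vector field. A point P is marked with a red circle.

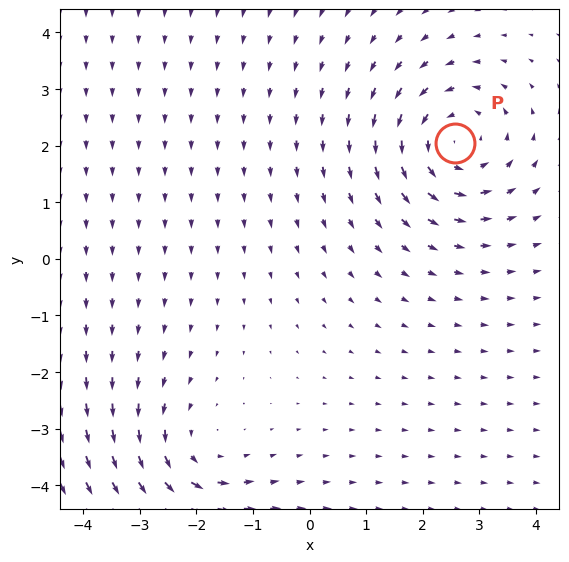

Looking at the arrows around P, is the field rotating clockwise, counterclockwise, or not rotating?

counterclockwise

Near P at (2.6, 2.1) the arrows circulate counterclockwise. The curl (z-component) there is about +4; positive curl means counterclockwise rotation.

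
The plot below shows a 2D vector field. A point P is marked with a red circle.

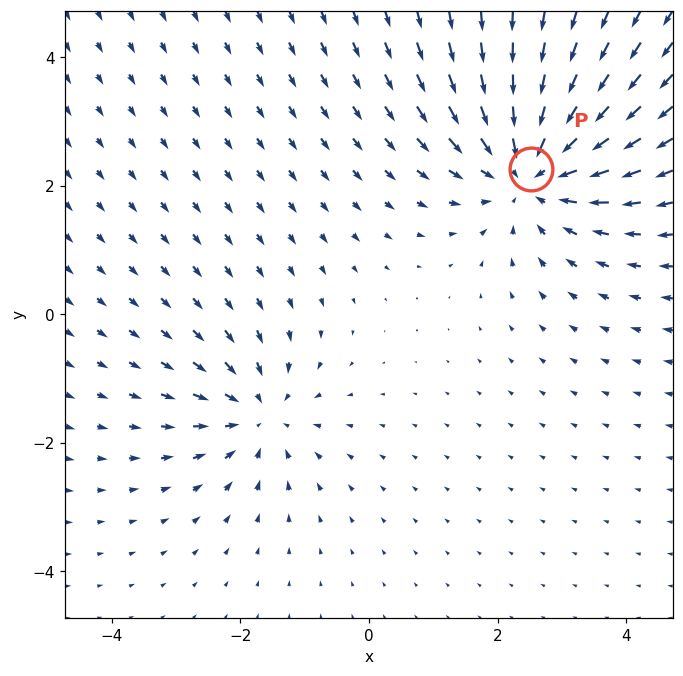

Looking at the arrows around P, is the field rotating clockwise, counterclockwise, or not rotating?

Near P at (2.5, 2.3) the arrows show no circulation. The curl there is ≈0.

not rotating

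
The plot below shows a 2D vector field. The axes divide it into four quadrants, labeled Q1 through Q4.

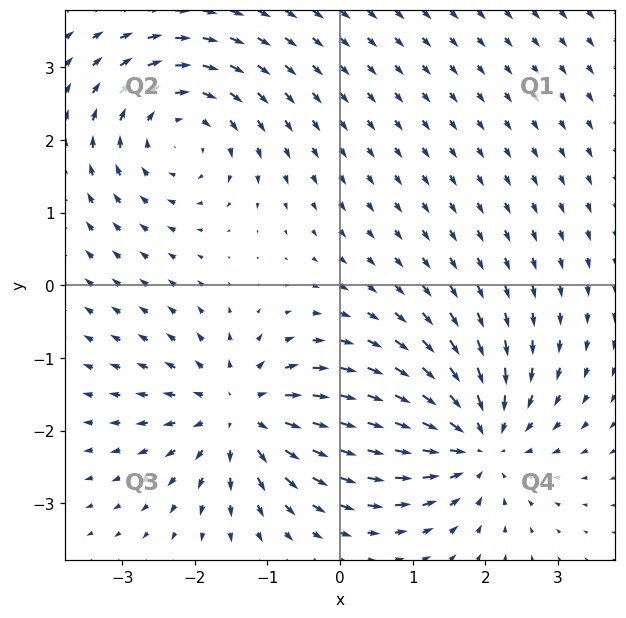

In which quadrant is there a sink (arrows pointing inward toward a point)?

The sink sits at approximately (1.9, -2.2), which lies in quadrant Q4. The divergence there is about -6, negative as expected for a sink.

Q4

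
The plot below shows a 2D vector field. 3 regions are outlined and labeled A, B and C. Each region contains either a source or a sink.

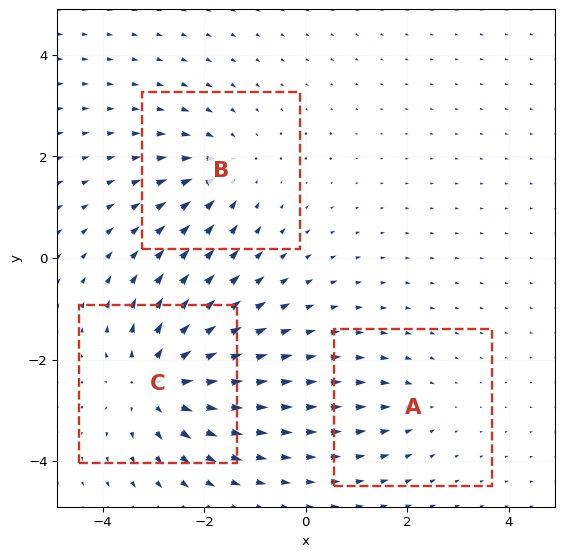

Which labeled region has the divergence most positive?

C

Divergence at each region's feature centre — A: about -2, B: about -3, C: about +5. Region C is most positive.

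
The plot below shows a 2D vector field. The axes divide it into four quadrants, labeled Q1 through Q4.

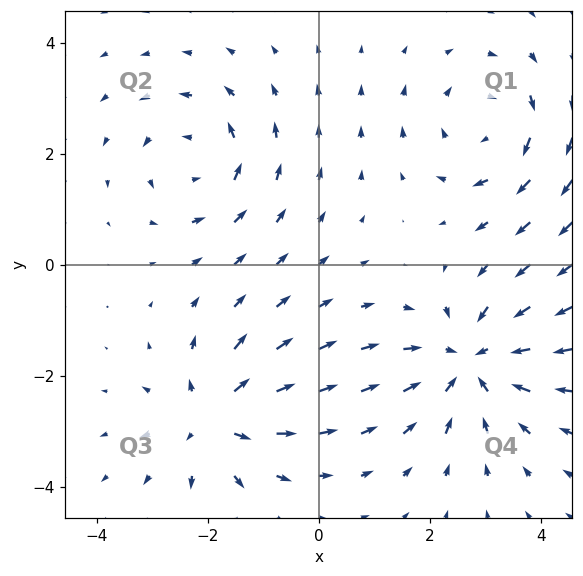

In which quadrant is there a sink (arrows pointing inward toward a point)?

Q4

The sink sits at approximately (2.7, -1.8), which lies in quadrant Q4. The divergence there is about -5, negative as expected for a sink.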